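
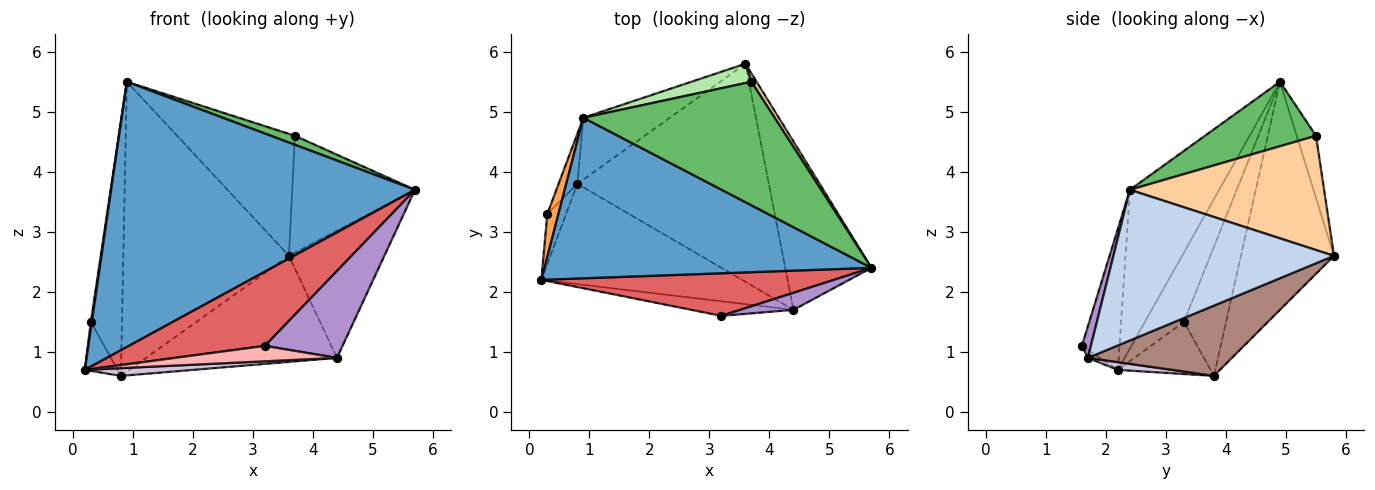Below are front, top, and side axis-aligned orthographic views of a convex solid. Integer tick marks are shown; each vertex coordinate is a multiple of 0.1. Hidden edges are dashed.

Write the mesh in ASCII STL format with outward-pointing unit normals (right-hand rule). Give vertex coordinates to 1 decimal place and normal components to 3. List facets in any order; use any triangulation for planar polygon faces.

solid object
 facet normal -0.244 -0.830 0.502
  outer loop
   vertex 0.9 4.9 5.5
   vertex 0.2 2.2 0.7
   vertex 5.7 2.4 3.7
  endloop
 endfacet
 facet normal 0.813 0.351 -0.465
  outer loop
   vertex 4.4 1.7 0.9
   vertex 3.6 5.8 2.6
   vertex 5.7 2.4 3.7
  endloop
 endfacet
 facet normal -0.987 -0.025 0.158
  outer loop
   vertex 0.3 3.3 1.5
   vertex 0.2 2.2 0.7
   vertex 0.9 4.9 5.5
  endloop
 endfacet
 facet normal 0.845 0.534 0.038
  outer loop
   vertex 3.7 5.5 4.6
   vertex 5.7 2.4 3.7
   vertex 3.6 5.8 2.6
  endloop
 endfacet
 facet normal 0.319 -0.069 0.945
  outer loop
   vertex 3.7 5.5 4.6
   vertex 0.9 4.9 5.5
   vertex 5.7 2.4 3.7
  endloop
 endfacet
 facet normal -0.159 0.975 0.154
  outer loop
   vertex 3.7 5.5 4.6
   vertex 3.6 5.8 2.6
   vertex 0.9 4.9 5.5
  endloop
 endfacet
 facet normal -0.233 -0.844 0.484
  outer loop
   vertex 3.2 1.6 1.1
   vertex 5.7 2.4 3.7
   vertex 0.2 2.2 0.7
  endloop
 endfacet
 facet normal -0.054 -0.726 -0.686
  outer loop
   vertex 3.2 1.6 1.1
   vertex 0.2 2.2 0.7
   vertex 4.4 1.7 0.9
  endloop
 endfacet
 facet normal 0.113 -0.975 0.191
  outer loop
   vertex 3.2 1.6 1.1
   vertex 4.4 1.7 0.9
   vertex 5.7 2.4 3.7
  endloop
 endfacet
 facet normal 0.038 -0.077 -0.996
  outer loop
   vertex 0.8 3.8 0.6
   vertex 4.4 1.7 0.9
   vertex 0.2 2.2 0.7
  endloop
 endfacet
 facet normal 0.313 0.415 -0.854
  outer loop
   vertex 0.8 3.8 0.6
   vertex 3.6 5.8 2.6
   vertex 4.4 1.7 0.9
  endloop
 endfacet
 facet normal -0.893 0.315 -0.321
  outer loop
   vertex 0.8 3.8 0.6
   vertex 0.2 2.2 0.7
   vertex 0.3 3.3 1.5
  endloop
 endfacet
 facet normal -0.482 0.857 -0.183
  outer loop
   vertex 0.8 3.8 0.6
   vertex 0.9 4.9 5.5
   vertex 3.6 5.8 2.6
  endloop
 endfacet
 facet normal -0.799 0.590 -0.116
  outer loop
   vertex 0.8 3.8 0.6
   vertex 0.3 3.3 1.5
   vertex 0.9 4.9 5.5
  endloop
 endfacet
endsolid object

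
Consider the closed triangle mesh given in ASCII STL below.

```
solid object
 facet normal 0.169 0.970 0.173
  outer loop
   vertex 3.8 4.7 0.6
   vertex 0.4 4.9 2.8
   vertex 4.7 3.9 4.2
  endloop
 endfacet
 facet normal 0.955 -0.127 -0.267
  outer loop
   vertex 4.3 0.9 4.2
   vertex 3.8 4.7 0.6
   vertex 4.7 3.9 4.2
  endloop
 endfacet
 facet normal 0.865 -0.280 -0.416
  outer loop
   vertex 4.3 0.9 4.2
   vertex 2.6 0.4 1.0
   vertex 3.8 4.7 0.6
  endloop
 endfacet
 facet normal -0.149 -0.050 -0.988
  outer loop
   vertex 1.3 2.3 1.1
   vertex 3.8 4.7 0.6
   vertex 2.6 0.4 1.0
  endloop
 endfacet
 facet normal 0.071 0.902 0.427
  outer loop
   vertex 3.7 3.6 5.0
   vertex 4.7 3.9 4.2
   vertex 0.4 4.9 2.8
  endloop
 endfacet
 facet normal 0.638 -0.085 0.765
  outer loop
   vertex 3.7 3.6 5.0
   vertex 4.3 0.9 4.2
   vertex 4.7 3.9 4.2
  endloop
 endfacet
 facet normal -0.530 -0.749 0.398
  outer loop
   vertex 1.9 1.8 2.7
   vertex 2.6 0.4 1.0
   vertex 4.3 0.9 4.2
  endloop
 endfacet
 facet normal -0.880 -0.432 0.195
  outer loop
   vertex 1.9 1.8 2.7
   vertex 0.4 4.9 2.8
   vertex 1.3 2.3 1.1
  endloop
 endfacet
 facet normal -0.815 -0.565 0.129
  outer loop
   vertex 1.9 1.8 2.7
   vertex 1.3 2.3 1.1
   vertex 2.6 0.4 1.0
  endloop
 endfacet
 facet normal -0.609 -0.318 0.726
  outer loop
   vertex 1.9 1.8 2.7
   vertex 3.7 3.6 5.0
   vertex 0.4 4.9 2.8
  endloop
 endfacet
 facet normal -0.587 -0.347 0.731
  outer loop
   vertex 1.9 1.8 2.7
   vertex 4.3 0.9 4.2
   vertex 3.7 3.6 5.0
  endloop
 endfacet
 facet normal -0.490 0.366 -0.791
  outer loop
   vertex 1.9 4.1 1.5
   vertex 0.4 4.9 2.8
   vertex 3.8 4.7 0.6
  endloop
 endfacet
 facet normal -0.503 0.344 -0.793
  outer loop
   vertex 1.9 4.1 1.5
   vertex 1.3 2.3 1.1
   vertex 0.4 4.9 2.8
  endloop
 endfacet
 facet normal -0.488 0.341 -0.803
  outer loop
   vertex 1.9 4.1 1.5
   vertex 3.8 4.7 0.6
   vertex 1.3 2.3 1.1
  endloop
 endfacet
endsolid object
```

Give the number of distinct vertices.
9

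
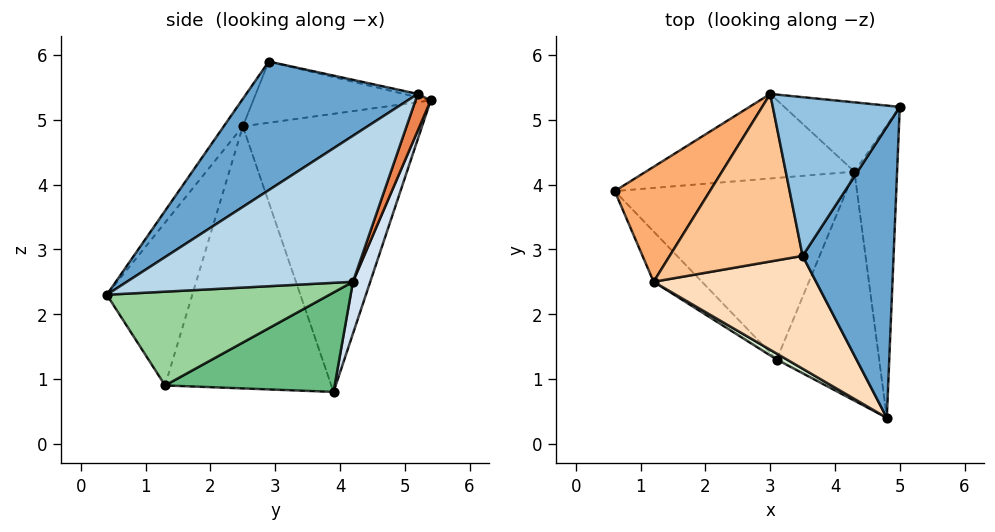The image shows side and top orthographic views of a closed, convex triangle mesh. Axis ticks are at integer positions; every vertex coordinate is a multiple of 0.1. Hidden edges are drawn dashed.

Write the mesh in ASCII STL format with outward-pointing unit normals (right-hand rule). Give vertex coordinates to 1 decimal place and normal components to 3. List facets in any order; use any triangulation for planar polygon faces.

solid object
 facet normal 0.756 -0.377 0.535
  outer loop
   vertex 3.5 2.9 5.9
   vertex 4.8 0.4 2.3
   vertex 5.0 5.2 5.4
  endloop
 endfacet
 facet normal -0.026 0.228 0.973
  outer loop
   vertex 3.0 5.4 5.3
   vertex 3.5 2.9 5.9
   vertex 5.0 5.2 5.4
  endloop
 endfacet
 facet normal 0.950 0.140 -0.278
  outer loop
   vertex 4.3 4.2 2.5
   vertex 5.0 5.2 5.4
   vertex 4.8 0.4 2.3
  endloop
 endfacet
 facet normal 0.089 0.930 -0.357
  outer loop
   vertex 4.3 4.2 2.5
   vertex 0.6 3.9 0.8
   vertex 3.0 5.4 5.3
  endloop
 endfacet
 facet normal 0.110 0.931 -0.348
  outer loop
   vertex 4.3 4.2 2.5
   vertex 3.0 5.4 5.3
   vertex 5.0 5.2 5.4
  endloop
 endfacet
 facet normal -0.832 0.477 0.285
  outer loop
   vertex 1.2 2.5 4.9
   vertex 3.0 5.4 5.3
   vertex 0.6 3.9 0.8
  endloop
 endfacet
 facet normal -0.415 0.133 0.900
  outer loop
   vertex 1.2 2.5 4.9
   vertex 3.5 2.9 5.9
   vertex 3.0 5.4 5.3
  endloop
 endfacet
 facet normal -0.092 -0.833 0.545
  outer loop
   vertex 1.2 2.5 4.9
   vertex 4.8 0.4 2.3
   vertex 3.5 2.9 5.9
  endloop
 endfacet
 facet normal 0.373 0.325 -0.869
  outer loop
   vertex 3.1 1.3 0.9
   vertex 0.6 3.9 0.8
   vertex 4.3 4.2 2.5
  endloop
 endfacet
 facet normal 0.670 0.127 -0.732
  outer loop
   vertex 3.1 1.3 0.9
   vertex 4.3 4.2 2.5
   vertex 4.8 0.4 2.3
  endloop
 endfacet
 facet normal -0.712 -0.690 -0.131
  outer loop
   vertex 3.1 1.3 0.9
   vertex 1.2 2.5 4.9
   vertex 0.6 3.9 0.8
  endloop
 endfacet
 facet normal -0.487 -0.873 0.030
  outer loop
   vertex 3.1 1.3 0.9
   vertex 4.8 0.4 2.3
   vertex 1.2 2.5 4.9
  endloop
 endfacet
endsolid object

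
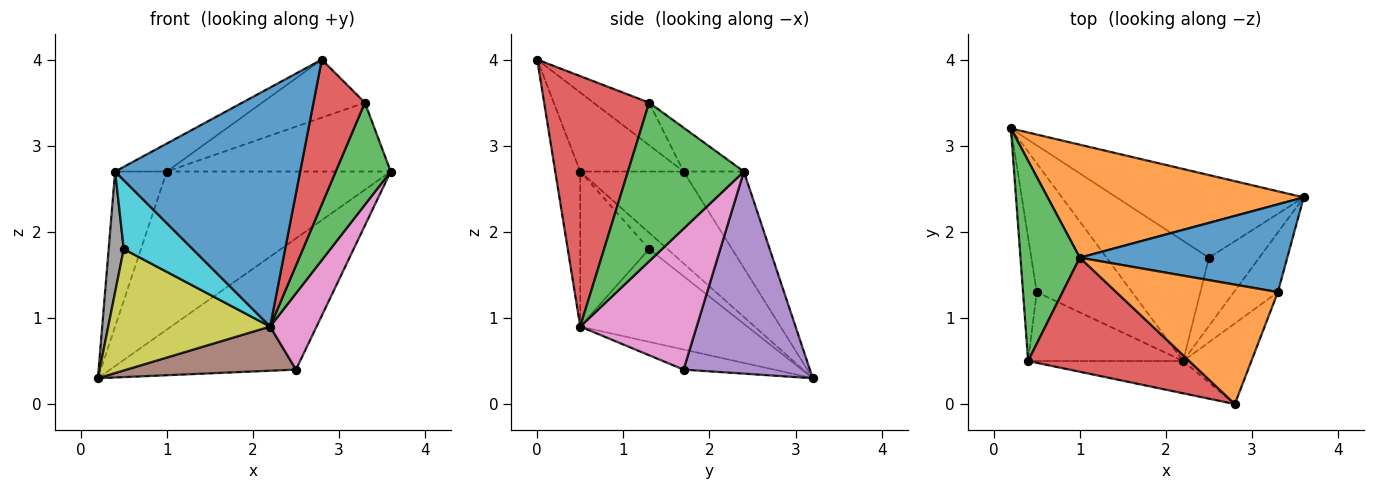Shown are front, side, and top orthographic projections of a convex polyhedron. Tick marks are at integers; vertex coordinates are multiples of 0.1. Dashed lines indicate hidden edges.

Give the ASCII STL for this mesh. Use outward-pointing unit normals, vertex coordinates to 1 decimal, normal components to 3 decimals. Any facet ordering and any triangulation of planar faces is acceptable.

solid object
 facet normal -0.133 -0.982 -0.133
  outer loop
   vertex 2.2 0.5 0.9
   vertex 2.8 0.0 4.0
   vertex 0.4 0.5 2.7
  endloop
 endfacet
 facet normal -0.214 0.795 0.568
  outer loop
   vertex 1.0 1.7 2.7
   vertex 3.6 2.4 2.7
   vertex 0.2 3.2 0.3
  endloop
 endfacet
 facet normal -0.774 0.387 0.500
  outer loop
   vertex 1.0 1.7 2.7
   vertex 0.2 3.2 0.3
   vertex 0.4 0.5 2.7
  endloop
 endfacet
 facet normal -0.430 0.215 0.877
  outer loop
   vertex 1.0 1.7 2.7
   vertex 0.4 0.5 2.7
   vertex 2.8 0.0 4.0
  endloop
 endfacet
 facet normal 0.499 0.734 -0.462
  outer loop
   vertex 2.5 1.7 0.4
   vertex 0.2 3.2 0.3
   vertex 3.6 2.4 2.7
  endloop
 endfacet
 facet normal -0.181 -0.339 -0.923
  outer loop
   vertex 2.5 1.7 0.4
   vertex 2.2 0.5 0.9
   vertex 0.2 3.2 0.3
  endloop
 endfacet
 facet normal 0.882 -0.352 -0.315
  outer loop
   vertex 2.5 1.7 0.4
   vertex 3.6 2.4 2.7
   vertex 2.2 0.5 0.9
  endloop
 endfacet
 facet normal -0.647 -0.533 -0.545
  outer loop
   vertex 0.5 1.3 1.8
   vertex 0.4 0.5 2.7
   vertex 0.2 3.2 0.3
  endloop
 endfacet
 facet normal -0.578 -0.560 -0.594
  outer loop
   vertex 0.5 1.3 1.8
   vertex 0.2 3.2 0.3
   vertex 2.2 0.5 0.9
  endloop
 endfacet
 facet normal -0.577 -0.577 -0.577
  outer loop
   vertex 0.5 1.3 1.8
   vertex 2.2 0.5 0.9
   vertex 0.4 0.5 2.7
  endloop
 endfacet
 facet normal -0.164 0.609 0.776
  outer loop
   vertex 3.3 1.3 3.5
   vertex 3.6 2.4 2.7
   vertex 1.0 1.7 2.7
  endloop
 endfacet
 facet normal -0.230 0.425 0.875
  outer loop
   vertex 3.3 1.3 3.5
   vertex 1.0 1.7 2.7
   vertex 2.8 0.0 4.0
  endloop
 endfacet
 facet normal 0.876 -0.416 -0.243
  outer loop
   vertex 3.3 1.3 3.5
   vertex 2.2 0.5 0.9
   vertex 3.6 2.4 2.7
  endloop
 endfacet
 facet normal 0.872 -0.427 -0.238
  outer loop
   vertex 3.3 1.3 3.5
   vertex 2.8 0.0 4.0
   vertex 2.2 0.5 0.9
  endloop
 endfacet
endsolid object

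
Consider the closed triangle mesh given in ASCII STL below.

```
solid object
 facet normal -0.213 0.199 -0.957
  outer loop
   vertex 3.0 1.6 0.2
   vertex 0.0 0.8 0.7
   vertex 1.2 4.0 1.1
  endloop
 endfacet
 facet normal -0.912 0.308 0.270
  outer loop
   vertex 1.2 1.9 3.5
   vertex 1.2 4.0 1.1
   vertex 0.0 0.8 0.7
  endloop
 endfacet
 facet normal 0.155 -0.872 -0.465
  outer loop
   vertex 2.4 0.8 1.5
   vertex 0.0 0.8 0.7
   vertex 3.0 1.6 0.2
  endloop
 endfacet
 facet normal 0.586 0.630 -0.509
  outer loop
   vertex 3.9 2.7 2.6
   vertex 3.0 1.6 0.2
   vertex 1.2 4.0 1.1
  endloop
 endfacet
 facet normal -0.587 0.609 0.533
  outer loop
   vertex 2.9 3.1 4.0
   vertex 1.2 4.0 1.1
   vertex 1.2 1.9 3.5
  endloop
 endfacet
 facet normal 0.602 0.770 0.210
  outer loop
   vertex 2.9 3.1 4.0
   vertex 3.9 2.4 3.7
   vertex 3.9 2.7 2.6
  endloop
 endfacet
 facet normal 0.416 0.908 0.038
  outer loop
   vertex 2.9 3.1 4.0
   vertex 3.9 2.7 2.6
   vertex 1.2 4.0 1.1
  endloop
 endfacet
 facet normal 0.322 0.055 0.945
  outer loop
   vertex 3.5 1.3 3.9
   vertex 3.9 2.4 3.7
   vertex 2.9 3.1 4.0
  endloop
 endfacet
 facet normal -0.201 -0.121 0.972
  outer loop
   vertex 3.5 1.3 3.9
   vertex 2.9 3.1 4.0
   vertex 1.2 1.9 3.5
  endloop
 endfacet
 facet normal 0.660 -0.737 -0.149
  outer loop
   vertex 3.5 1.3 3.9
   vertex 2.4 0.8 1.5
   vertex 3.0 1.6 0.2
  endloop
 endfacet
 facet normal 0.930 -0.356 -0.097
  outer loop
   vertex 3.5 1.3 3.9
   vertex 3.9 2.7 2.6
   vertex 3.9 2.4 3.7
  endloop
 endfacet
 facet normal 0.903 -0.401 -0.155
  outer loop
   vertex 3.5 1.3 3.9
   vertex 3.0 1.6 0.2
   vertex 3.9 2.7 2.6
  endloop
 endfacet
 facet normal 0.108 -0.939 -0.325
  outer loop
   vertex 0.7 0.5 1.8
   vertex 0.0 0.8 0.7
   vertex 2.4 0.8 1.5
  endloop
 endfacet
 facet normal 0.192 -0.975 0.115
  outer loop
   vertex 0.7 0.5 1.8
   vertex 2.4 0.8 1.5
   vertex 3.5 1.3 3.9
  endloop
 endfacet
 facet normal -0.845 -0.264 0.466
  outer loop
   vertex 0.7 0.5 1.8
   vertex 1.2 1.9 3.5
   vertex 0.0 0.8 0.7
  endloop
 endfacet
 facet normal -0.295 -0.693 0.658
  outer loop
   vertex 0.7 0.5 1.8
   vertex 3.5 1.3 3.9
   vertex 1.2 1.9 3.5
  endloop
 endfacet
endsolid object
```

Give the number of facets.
16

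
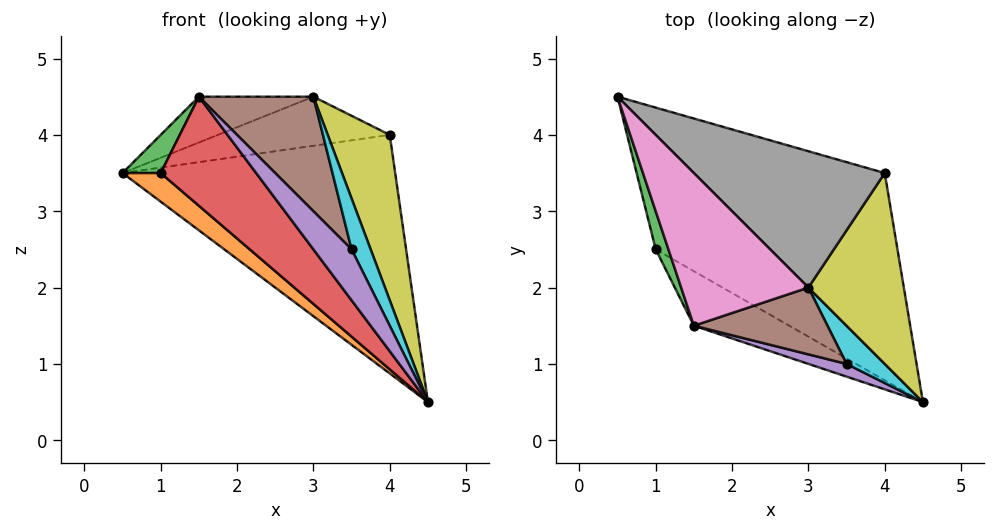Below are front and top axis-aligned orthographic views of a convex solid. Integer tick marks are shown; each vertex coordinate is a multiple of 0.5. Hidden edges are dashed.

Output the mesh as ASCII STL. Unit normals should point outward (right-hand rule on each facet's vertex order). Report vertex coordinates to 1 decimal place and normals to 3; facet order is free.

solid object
 facet normal 0.298 0.745 -0.596
  outer loop
   vertex 4.0 3.5 4.0
   vertex 4.5 0.5 0.5
   vertex 0.5 4.5 3.5
  endloop
 endfacet
 facet normal -0.696 -0.174 -0.696
  outer loop
   vertex 1.0 2.5 3.5
   vertex 0.5 4.5 3.5
   vertex 4.5 0.5 0.5
  endloop
 endfacet
 facet normal -0.943 -0.236 0.236
  outer loop
   vertex 1.0 2.5 3.5
   vertex 1.5 1.5 4.5
   vertex 0.5 4.5 3.5
  endloop
 endfacet
 facet normal -0.667 -0.667 -0.333
  outer loop
   vertex 1.0 2.5 3.5
   vertex 4.5 0.5 0.5
   vertex 1.5 1.5 4.5
  endloop
 endfacet
 facet normal 0.000 -0.970 0.243
  outer loop
   vertex 3.5 1.0 2.5
   vertex 1.5 1.5 4.5
   vertex 4.5 0.5 0.5
  endloop
 endfacet
 facet normal 0.277 -0.830 0.484
  outer loop
   vertex 3.0 2.0 4.5
   vertex 1.5 1.5 4.5
   vertex 3.5 1.0 2.5
  endloop
 endfacet
 facet normal -0.095 0.286 0.953
  outer loop
   vertex 3.0 2.0 4.5
   vertex 0.5 4.5 3.5
   vertex 1.5 1.5 4.5
  endloop
 endfacet
 facet normal -0.038 0.338 0.940
  outer loop
   vertex 3.0 2.0 4.5
   vertex 4.0 3.5 4.0
   vertex 0.5 4.5 3.5
  endloop
 endfacet
 facet normal 0.806 -0.388 0.448
  outer loop
   vertex 3.0 2.0 4.5
   vertex 4.5 0.5 0.5
   vertex 4.0 3.5 4.0
  endloop
 endfacet
 facet normal 0.625 -0.625 0.469
  outer loop
   vertex 3.0 2.0 4.5
   vertex 3.5 1.0 2.5
   vertex 4.5 0.5 0.5
  endloop
 endfacet
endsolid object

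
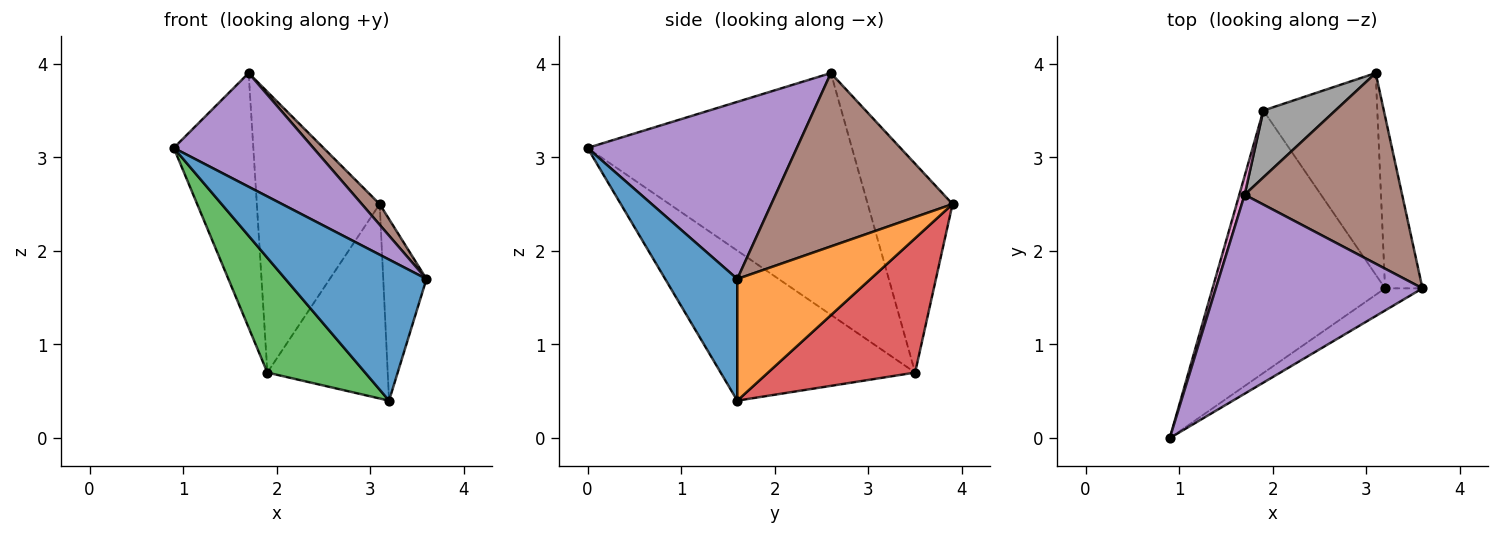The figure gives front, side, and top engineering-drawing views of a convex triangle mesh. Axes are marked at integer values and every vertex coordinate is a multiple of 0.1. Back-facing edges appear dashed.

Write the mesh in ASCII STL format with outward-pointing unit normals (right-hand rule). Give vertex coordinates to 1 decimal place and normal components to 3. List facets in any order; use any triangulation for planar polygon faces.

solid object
 facet normal 0.451 -0.882 -0.139
  outer loop
   vertex 3.2 1.6 0.4
   vertex 3.6 1.6 1.7
   vertex 0.9 0.0 3.1
  endloop
 endfacet
 facet normal 0.913 0.296 -0.281
  outer loop
   vertex 3.2 1.6 0.4
   vertex 3.1 3.9 2.5
   vertex 3.6 1.6 1.7
  endloop
 endfacet
 facet normal -0.623 -0.313 -0.717
  outer loop
   vertex 1.9 3.5 0.7
   vertex 3.2 1.6 0.4
   vertex 0.9 0.0 3.1
  endloop
 endfacet
 facet normal 0.647 0.529 -0.549
  outer loop
   vertex 1.9 3.5 0.7
   vertex 3.1 3.9 2.5
   vertex 3.2 1.6 0.4
  endloop
 endfacet
 facet normal 0.597 -0.398 0.697
  outer loop
   vertex 1.7 2.6 3.9
   vertex 0.9 0.0 3.1
   vertex 3.6 1.6 1.7
  endloop
 endfacet
 facet normal 0.738 -0.073 0.671
  outer loop
   vertex 1.7 2.6 3.9
   vertex 3.6 1.6 1.7
   vertex 3.1 3.9 2.5
  endloop
 endfacet
 facet normal -0.957 0.288 0.021
  outer loop
   vertex 1.7 2.6 3.9
   vertex 1.9 3.5 0.7
   vertex 0.9 0.0 3.1
  endloop
 endfacet
 facet normal -0.558 0.808 0.192
  outer loop
   vertex 1.7 2.6 3.9
   vertex 3.1 3.9 2.5
   vertex 1.9 3.5 0.7
  endloop
 endfacet
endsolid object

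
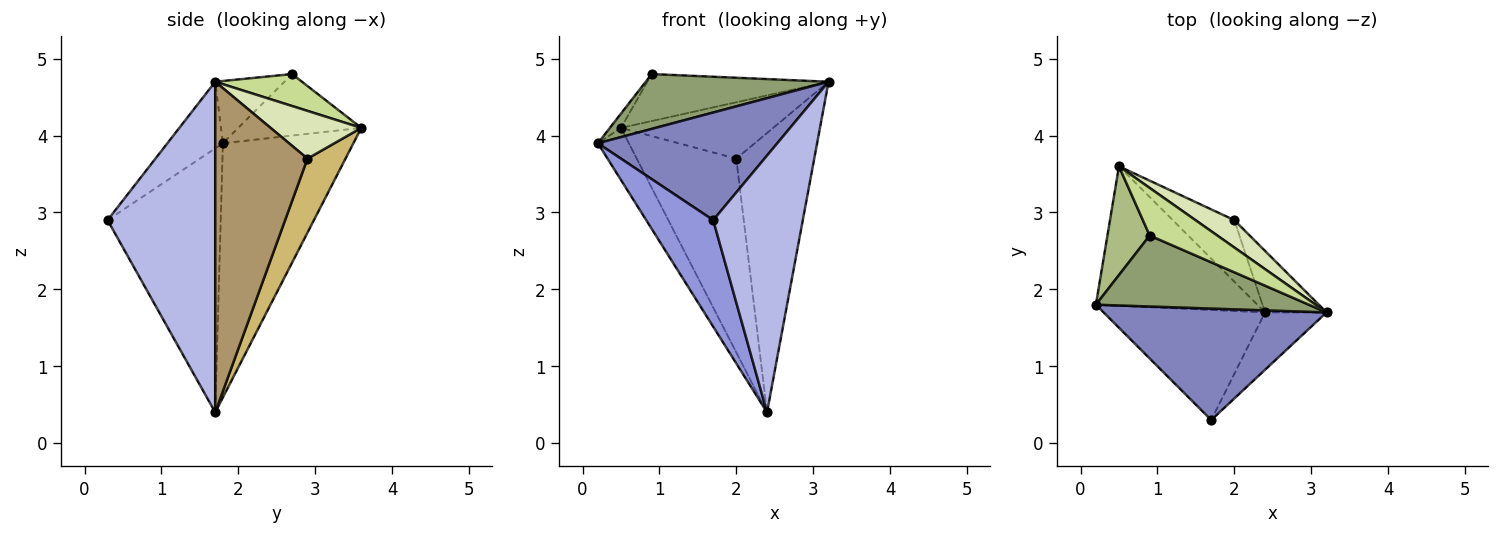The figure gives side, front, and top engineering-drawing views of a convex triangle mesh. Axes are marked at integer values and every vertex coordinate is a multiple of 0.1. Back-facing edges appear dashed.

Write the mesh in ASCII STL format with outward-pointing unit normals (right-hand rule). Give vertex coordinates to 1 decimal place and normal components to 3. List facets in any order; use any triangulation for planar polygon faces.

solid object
 facet normal -0.828 0.196 -0.526
  outer loop
   vertex 2.4 1.7 0.4
   vertex 0.2 1.8 3.9
   vertex 0.5 3.6 4.1
  endloop
 endfacet
 facet normal -0.210 -0.679 0.703
  outer loop
   vertex 1.7 0.3 2.9
   vertex 3.2 1.7 4.7
   vertex 0.2 1.8 3.9
  endloop
 endfacet
 facet normal -0.761 -0.451 -0.466
  outer loop
   vertex 1.7 0.3 2.9
   vertex 0.2 1.8 3.9
   vertex 2.4 1.7 0.4
  endloop
 endfacet
 facet normal 0.761 -0.633 -0.142
  outer loop
   vertex 1.7 0.3 2.9
   vertex 2.4 1.7 0.4
   vertex 3.2 1.7 4.7
  endloop
 endfacet
 facet normal -0.225 -0.596 0.771
  outer loop
   vertex 0.9 2.7 4.8
   vertex 0.2 1.8 3.9
   vertex 3.2 1.7 4.7
  endloop
 endfacet
 facet normal -0.822 0.074 0.565
  outer loop
   vertex 0.9 2.7 4.8
   vertex 0.5 3.6 4.1
   vertex 0.2 1.8 3.9
  endloop
 endfacet
 facet normal 0.319 0.666 0.674
  outer loop
   vertex 0.9 2.7 4.8
   vertex 3.2 1.7 4.7
   vertex 0.5 3.6 4.1
  endloop
 endfacet
 facet normal 0.473 0.793 0.384
  outer loop
   vertex 2.0 2.9 3.7
   vertex 0.5 3.6 4.1
   vertex 3.2 1.7 4.7
  endloop
 endfacet
 facet normal 0.756 0.639 -0.141
  outer loop
   vertex 2.0 2.9 3.7
   vertex 3.2 1.7 4.7
   vertex 2.4 1.7 0.4
  endloop
 endfacet
 facet normal 0.342 0.896 -0.284
  outer loop
   vertex 2.0 2.9 3.7
   vertex 2.4 1.7 0.4
   vertex 0.5 3.6 4.1
  endloop
 endfacet
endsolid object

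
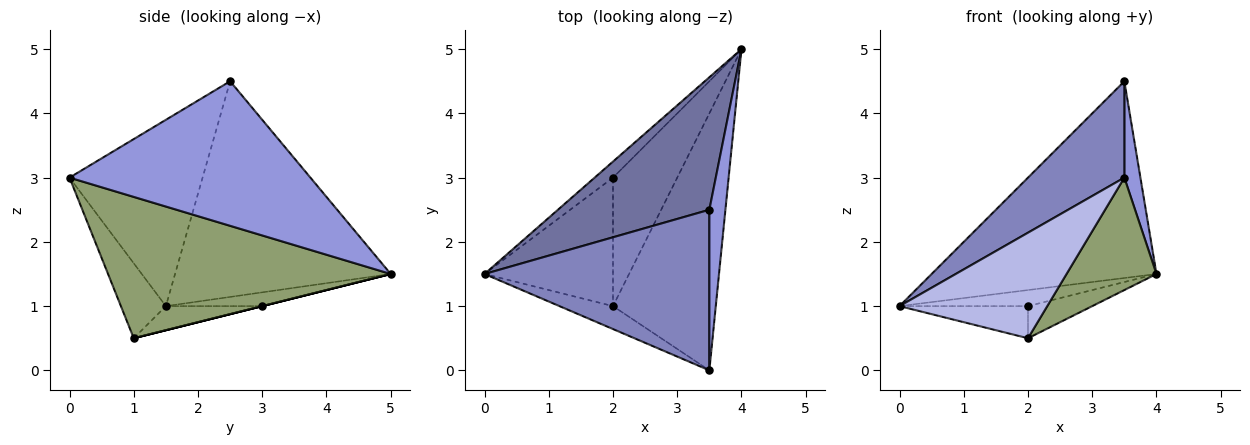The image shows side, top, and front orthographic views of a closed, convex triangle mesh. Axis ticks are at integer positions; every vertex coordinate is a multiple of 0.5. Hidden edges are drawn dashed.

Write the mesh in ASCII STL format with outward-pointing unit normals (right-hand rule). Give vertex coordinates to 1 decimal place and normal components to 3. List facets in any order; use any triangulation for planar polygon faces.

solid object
 facet normal -0.623 0.649 0.437
  outer loop
   vertex 3.5 2.5 4.5
   vertex 4.0 5.0 1.5
   vertex 0.0 1.5 1.0
  endloop
 endfacet
 facet normal -0.579 -0.419 0.699
  outer loop
   vertex 3.5 2.5 4.5
   vertex 0.0 1.5 1.0
   vertex 3.5 0.0 3.0
  endloop
 endfacet
 facet normal 0.992 -0.066 0.110
  outer loop
   vertex 3.5 2.5 4.5
   vertex 3.5 0.0 3.0
   vertex 4.0 5.0 1.5
  endloop
 endfacet
 facet normal -0.285 -0.937 -0.204
  outer loop
   vertex 2.0 1.0 0.5
   vertex 3.5 0.0 3.0
   vertex 0.0 1.5 1.0
  endloop
 endfacet
 facet normal 0.783 -0.249 -0.570
  outer loop
   vertex 2.0 1.0 0.5
   vertex 4.0 5.0 1.5
   vertex 3.5 0.0 3.0
  endloop
 endfacet
 facet normal -0.469 0.625 -0.625
  outer loop
   vertex 2.0 3.0 1.0
   vertex 0.0 1.5 1.0
   vertex 4.0 5.0 1.5
  endloop
 endfacet
 facet normal -0.179 0.239 -0.954
  outer loop
   vertex 2.0 3.0 1.0
   vertex 2.0 1.0 0.5
   vertex 0.0 1.5 1.0
  endloop
 endfacet
 facet normal 0.000 0.243 -0.970
  outer loop
   vertex 2.0 3.0 1.0
   vertex 4.0 5.0 1.5
   vertex 2.0 1.0 0.5
  endloop
 endfacet
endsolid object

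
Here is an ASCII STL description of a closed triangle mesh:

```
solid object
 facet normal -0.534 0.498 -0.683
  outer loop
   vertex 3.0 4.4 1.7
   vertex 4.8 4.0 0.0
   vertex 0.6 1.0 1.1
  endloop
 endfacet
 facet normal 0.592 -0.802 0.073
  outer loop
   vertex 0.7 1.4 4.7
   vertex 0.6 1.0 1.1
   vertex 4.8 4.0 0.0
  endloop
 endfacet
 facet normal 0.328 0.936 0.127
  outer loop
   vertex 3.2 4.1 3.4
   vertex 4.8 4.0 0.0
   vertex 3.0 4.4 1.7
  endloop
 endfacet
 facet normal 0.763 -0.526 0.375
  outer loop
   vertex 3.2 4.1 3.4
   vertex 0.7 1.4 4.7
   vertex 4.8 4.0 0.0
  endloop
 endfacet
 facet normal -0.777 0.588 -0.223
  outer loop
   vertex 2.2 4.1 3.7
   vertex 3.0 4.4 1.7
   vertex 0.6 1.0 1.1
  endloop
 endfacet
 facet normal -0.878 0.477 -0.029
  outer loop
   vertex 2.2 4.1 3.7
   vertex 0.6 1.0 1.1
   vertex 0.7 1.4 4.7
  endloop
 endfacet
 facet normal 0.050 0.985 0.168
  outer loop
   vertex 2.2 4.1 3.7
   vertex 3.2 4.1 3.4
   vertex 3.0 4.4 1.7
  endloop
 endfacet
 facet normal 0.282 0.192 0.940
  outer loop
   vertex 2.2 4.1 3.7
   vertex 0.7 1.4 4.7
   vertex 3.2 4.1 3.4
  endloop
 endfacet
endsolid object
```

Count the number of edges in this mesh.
12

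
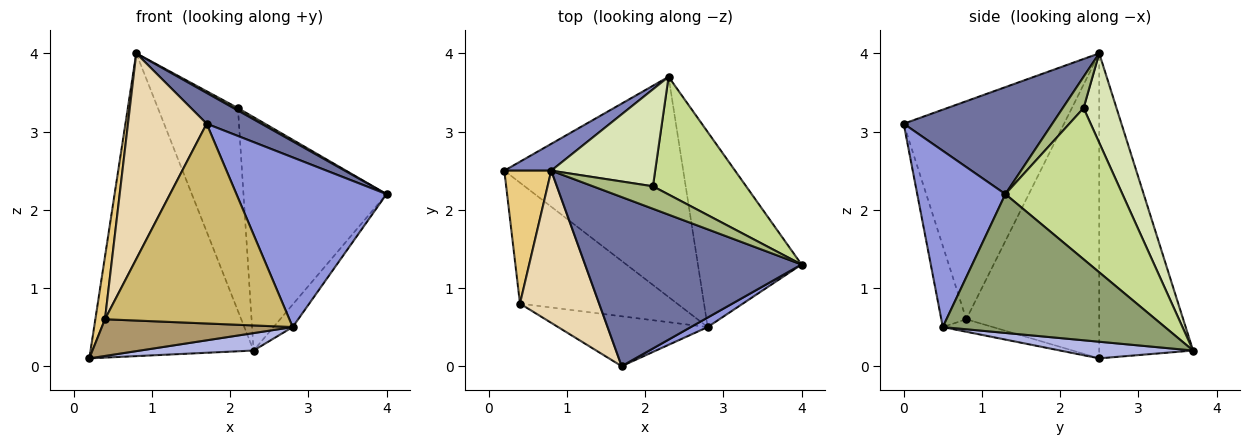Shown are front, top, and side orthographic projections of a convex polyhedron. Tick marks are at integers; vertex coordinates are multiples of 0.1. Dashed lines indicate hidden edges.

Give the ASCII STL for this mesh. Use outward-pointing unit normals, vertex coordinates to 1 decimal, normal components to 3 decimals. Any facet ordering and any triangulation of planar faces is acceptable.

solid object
 facet normal 0.437 -0.161 0.885
  outer loop
   vertex 0.8 2.5 4.0
   vertex 1.7 0.0 3.1
   vertex 4.0 1.3 2.2
  endloop
 endfacet
 facet normal -0.497 0.864 0.077
  outer loop
   vertex 2.3 3.7 0.2
   vertex 0.2 2.5 0.1
   vertex 0.8 2.5 4.0
  endloop
 endfacet
 facet normal 0.506 -0.861 0.048
  outer loop
   vertex 2.8 0.5 0.5
   vertex 4.0 1.3 2.2
   vertex 1.7 0.0 3.1
  endloop
 endfacet
 facet normal 0.092 -0.079 -0.993
  outer loop
   vertex 2.8 0.5 0.5
   vertex 0.2 2.5 0.1
   vertex 2.3 3.7 0.2
  endloop
 endfacet
 facet normal 0.799 0.069 -0.597
  outer loop
   vertex 2.8 0.5 0.5
   vertex 2.3 3.7 0.2
   vertex 4.0 1.3 2.2
  endloop
 endfacet
 facet normal 0.460 -0.096 0.882
  outer loop
   vertex 2.1 2.3 3.3
   vertex 0.8 2.5 4.0
   vertex 4.0 1.3 2.2
  endloop
 endfacet
 facet normal 0.590 0.721 0.364
  outer loop
   vertex 2.1 2.3 3.3
   vertex 4.0 1.3 2.2
   vertex 2.3 3.7 0.2
  endloop
 endfacet
 facet normal 0.348 0.846 0.404
  outer loop
   vertex 2.1 2.3 3.3
   vertex 2.3 3.7 0.2
   vertex 0.8 2.5 4.0
  endloop
 endfacet
 facet normal -0.076 -0.290 -0.954
  outer loop
   vertex 0.4 0.8 0.6
   vertex 0.2 2.5 0.1
   vertex 2.8 0.5 0.5
  endloop
 endfacet
 facet normal -0.130 -0.962 -0.240
  outer loop
   vertex 0.4 0.8 0.6
   vertex 2.8 0.5 0.5
   vertex 1.7 0.0 3.1
  endloop
 endfacet
 facet normal -0.986 -0.071 0.152
  outer loop
   vertex 0.4 0.8 0.6
   vertex 0.8 2.5 4.0
   vertex 0.2 2.5 0.1
  endloop
 endfacet
 facet normal -0.854 -0.419 0.310
  outer loop
   vertex 0.4 0.8 0.6
   vertex 1.7 0.0 3.1
   vertex 0.8 2.5 4.0
  endloop
 endfacet
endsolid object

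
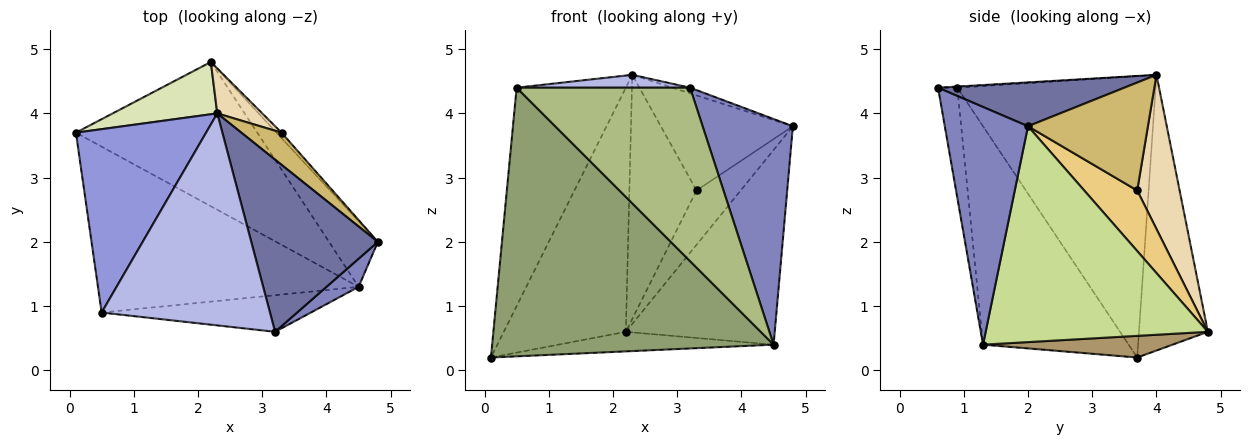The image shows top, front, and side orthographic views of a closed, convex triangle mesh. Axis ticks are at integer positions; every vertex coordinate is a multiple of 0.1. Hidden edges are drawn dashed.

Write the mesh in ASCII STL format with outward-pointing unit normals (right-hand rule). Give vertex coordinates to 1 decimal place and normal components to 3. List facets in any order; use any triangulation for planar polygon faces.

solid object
 facet normal 0.327 0.031 0.944
  outer loop
   vertex 2.3 4.0 4.6
   vertex 3.2 0.6 4.4
   vertex 4.8 2.0 3.8
  endloop
 endfacet
 facet normal 0.675 -0.732 0.091
  outer loop
   vertex 4.5 1.3 0.4
   vertex 4.8 2.0 3.8
   vertex 3.2 0.6 4.4
  endloop
 endfacet
 facet normal -0.812 0.447 0.375
  outer loop
   vertex 0.5 0.9 4.4
   vertex 2.3 4.0 4.6
   vertex 0.1 3.7 0.2
  endloop
 endfacet
 facet normal -0.007 -0.060 0.998
  outer loop
   vertex 0.5 0.9 4.4
   vertex 3.2 0.6 4.4
   vertex 2.3 4.0 4.6
  endloop
 endfacet
 facet normal -0.403 -0.779 -0.481
  outer loop
   vertex 0.5 0.9 4.4
   vertex 0.1 3.7 0.2
   vertex 4.5 1.3 0.4
  endloop
 endfacet
 facet normal -0.108 -0.973 -0.205
  outer loop
   vertex 0.5 0.9 4.4
   vertex 4.5 1.3 0.4
   vertex 3.2 0.6 4.4
  endloop
 endfacet
 facet normal 0.816 0.547 -0.185
  outer loop
   vertex 2.2 4.8 0.6
   vertex 4.8 2.0 3.8
   vertex 4.5 1.3 0.4
  endloop
 endfacet
 facet normal -0.483 0.856 0.183
  outer loop
   vertex 2.2 4.8 0.6
   vertex 0.1 3.7 0.2
   vertex 2.3 4.0 4.6
  endloop
 endfacet
 facet normal 0.118 0.133 -0.984
  outer loop
   vertex 2.2 4.8 0.6
   vertex 4.5 1.3 0.4
   vertex 0.1 3.7 0.2
  endloop
 endfacet
 facet normal 0.652 0.718 0.243
  outer loop
   vertex 3.3 3.7 2.8
   vertex 2.3 4.0 4.6
   vertex 4.8 2.0 3.8
  endloop
 endfacet
 facet normal 0.767 0.639 -0.064
  outer loop
   vertex 3.3 3.7 2.8
   vertex 4.8 2.0 3.8
   vertex 2.2 4.8 0.6
  endloop
 endfacet
 facet normal 0.528 0.835 0.154
  outer loop
   vertex 3.3 3.7 2.8
   vertex 2.2 4.8 0.6
   vertex 2.3 4.0 4.6
  endloop
 endfacet
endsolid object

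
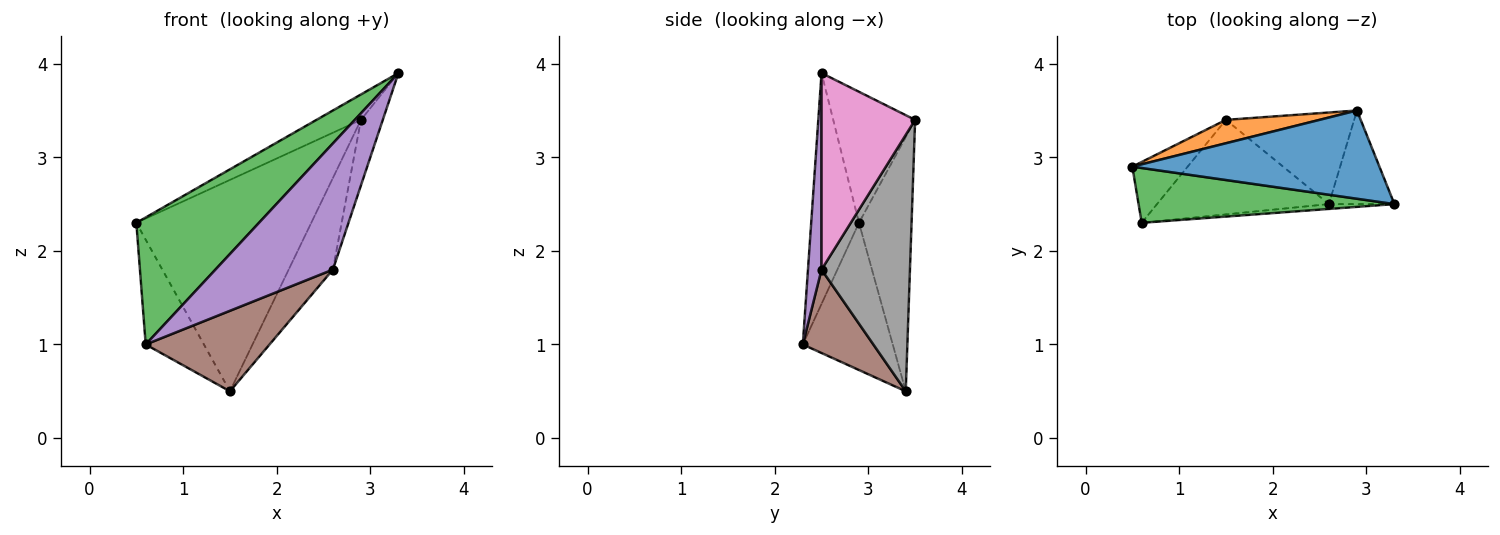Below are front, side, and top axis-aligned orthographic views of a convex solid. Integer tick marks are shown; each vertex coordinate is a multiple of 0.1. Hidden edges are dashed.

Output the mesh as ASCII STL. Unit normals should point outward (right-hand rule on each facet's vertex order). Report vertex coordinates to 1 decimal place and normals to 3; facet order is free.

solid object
 facet normal -0.454 0.246 0.856
  outer loop
   vertex 2.9 3.5 3.4
   vertex 0.5 2.9 2.3
   vertex 3.3 2.5 3.9
  endloop
 endfacet
 facet normal -0.286 0.952 0.105
  outer loop
   vertex 1.5 3.4 0.5
   vertex 0.5 2.9 2.3
   vertex 2.9 3.5 3.4
  endloop
 endfacet
 facet normal -0.337 -0.865 0.373
  outer loop
   vertex 0.6 2.3 1.0
   vertex 3.3 2.5 3.9
   vertex 0.5 2.9 2.3
  endloop
 endfacet
 facet normal -0.801 0.518 -0.301
  outer loop
   vertex 0.6 2.3 1.0
   vertex 0.5 2.9 2.3
   vertex 1.5 3.4 0.5
  endloop
 endfacet
 facet normal 0.115 -0.993 -0.038
  outer loop
   vertex 2.6 2.5 1.8
   vertex 3.3 2.5 3.9
   vertex 0.6 2.3 1.0
  endloop
 endfacet
 facet normal 0.346 -0.608 -0.714
  outer loop
   vertex 2.6 2.5 1.8
   vertex 0.6 2.3 1.0
   vertex 1.5 3.4 0.5
  endloop
 endfacet
 facet normal 0.926 0.216 -0.309
  outer loop
   vertex 2.6 2.5 1.8
   vertex 2.9 3.5 3.4
   vertex 3.3 2.5 3.9
  endloop
 endfacet
 facet normal 0.816 0.408 -0.408
  outer loop
   vertex 2.6 2.5 1.8
   vertex 1.5 3.4 0.5
   vertex 2.9 3.5 3.4
  endloop
 endfacet
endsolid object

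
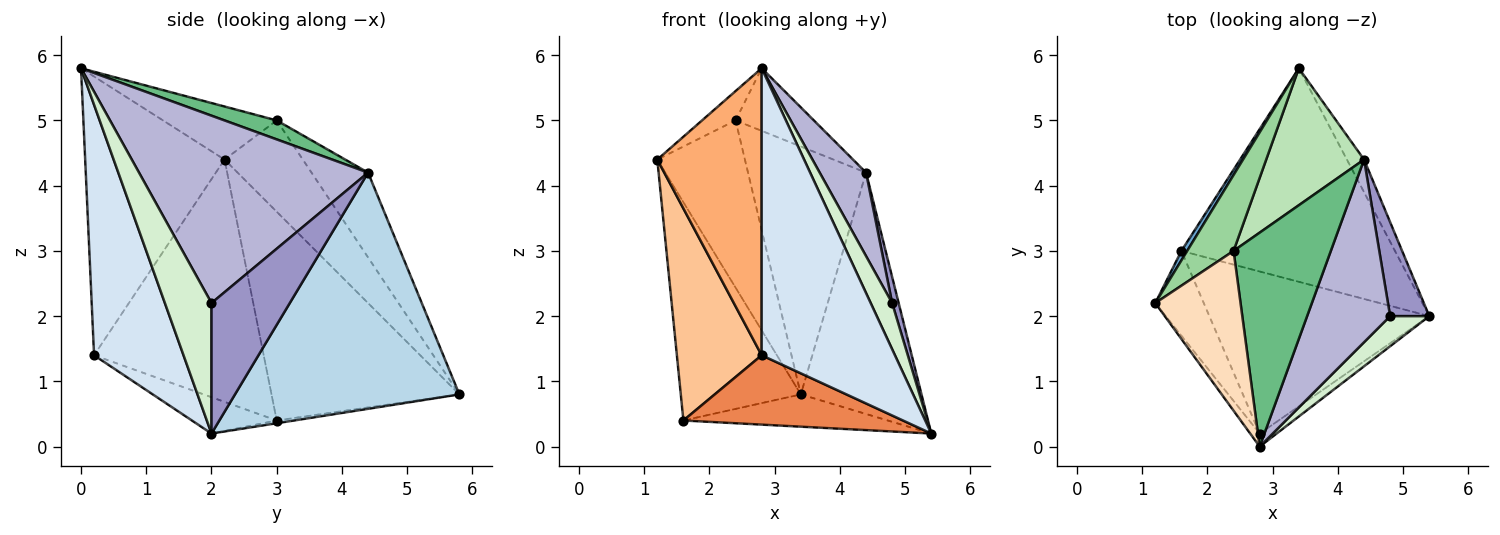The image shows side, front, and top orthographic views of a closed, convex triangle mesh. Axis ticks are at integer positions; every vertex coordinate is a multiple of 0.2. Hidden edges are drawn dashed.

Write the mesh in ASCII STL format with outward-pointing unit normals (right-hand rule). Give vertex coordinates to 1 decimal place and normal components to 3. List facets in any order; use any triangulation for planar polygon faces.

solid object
 facet normal -0.842 0.538 0.023
  outer loop
   vertex 1.6 3.0 0.4
   vertex 1.2 2.2 4.4
   vertex 3.4 5.8 0.8
  endloop
 endfacet
 facet normal -0.013 0.149 -0.989
  outer loop
   vertex 1.6 3.0 0.4
   vertex 3.4 5.8 0.8
   vertex 5.4 2.0 0.2
  endloop
 endfacet
 facet normal 0.879 0.473 -0.064
  outer loop
   vertex 4.4 4.4 4.2
   vertex 5.4 2.0 0.2
   vertex 3.4 5.8 0.8
  endloop
 endfacet
 facet normal 0.557 -0.830 -0.038
  outer loop
   vertex 2.8 0.2 1.4
   vertex 5.4 2.0 0.2
   vertex 2.8 0.0 5.8
  endloop
 endfacet
 facet normal -0.150 -0.389 -0.909
  outer loop
   vertex 2.8 0.2 1.4
   vertex 1.6 3.0 0.4
   vertex 5.4 2.0 0.2
  endloop
 endfacet
 facet normal -0.800 -0.599 -0.027
  outer loop
   vertex 2.8 0.2 1.4
   vertex 2.8 0.0 5.8
   vertex 1.2 2.2 4.4
  endloop
 endfacet
 facet normal -0.880 -0.440 -0.176
  outer loop
   vertex 2.8 0.2 1.4
   vertex 1.2 2.2 4.4
   vertex 1.6 3.0 0.4
  endloop
 endfacet
 facet normal -0.522 0.154 0.839
  outer loop
   vertex 2.4 3.0 5.0
   vertex 1.2 2.2 4.4
   vertex 2.8 0.0 5.8
  endloop
 endfacet
 facet normal 0.184 0.276 0.943
  outer loop
   vertex 2.4 3.0 5.0
   vertex 2.8 0.0 5.8
   vertex 4.4 4.4 4.2
  endloop
 endfacet
 facet normal -0.631 0.706 0.321
  outer loop
   vertex 2.4 3.0 5.0
   vertex 3.4 5.8 0.8
   vertex 1.2 2.2 4.4
  endloop
 endfacet
 facet normal -0.387 0.807 0.446
  outer loop
   vertex 2.4 3.0 5.0
   vertex 4.4 4.4 4.2
   vertex 3.4 5.8 0.8
  endloop
 endfacet
 facet normal 0.877 -0.403 0.263
  outer loop
   vertex 4.8 2.0 2.2
   vertex 2.8 0.0 5.8
   vertex 5.4 2.0 0.2
  endloop
 endfacet
 facet normal 0.955 -0.080 0.286
  outer loop
   vertex 4.8 2.0 2.2
   vertex 5.4 2.0 0.2
   vertex 4.4 4.4 4.2
  endloop
 endfacet
 facet normal 0.899 -0.182 0.398
  outer loop
   vertex 4.8 2.0 2.2
   vertex 4.4 4.4 4.2
   vertex 2.8 0.0 5.8
  endloop
 endfacet
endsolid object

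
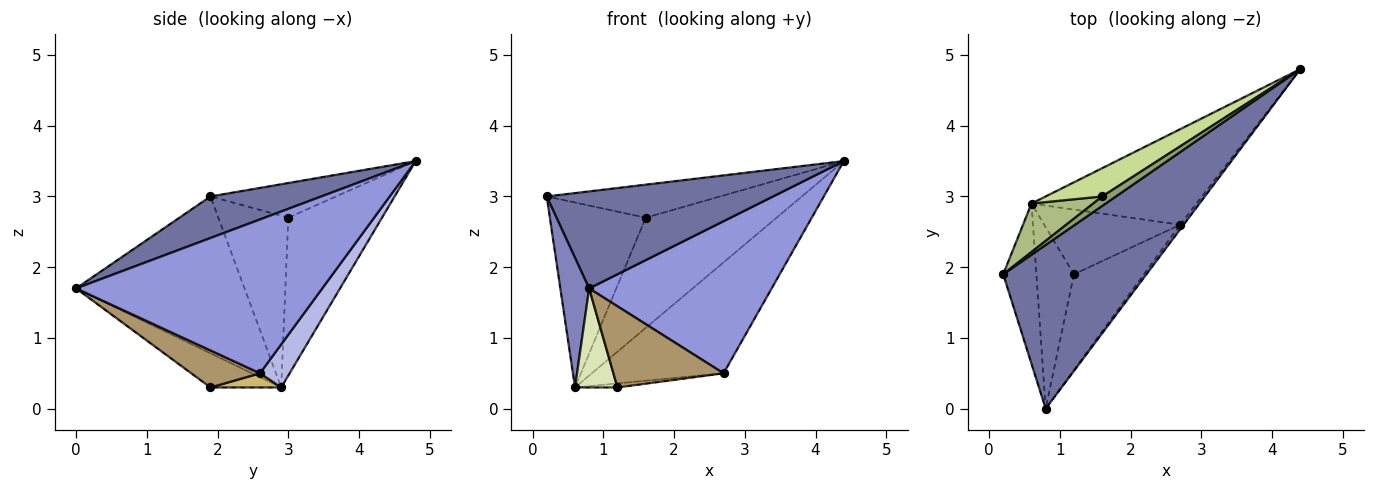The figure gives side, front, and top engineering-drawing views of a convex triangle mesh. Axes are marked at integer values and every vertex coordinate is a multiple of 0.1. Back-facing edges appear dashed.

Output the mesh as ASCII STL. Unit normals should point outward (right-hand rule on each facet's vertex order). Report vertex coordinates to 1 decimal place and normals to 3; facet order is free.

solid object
 facet normal 0.242 -0.495 0.835
  outer loop
   vertex 0.8 0.0 1.7
   vertex 4.4 4.8 3.5
   vertex 0.2 1.9 3.0
  endloop
 endfacet
 facet normal -0.965 -0.165 -0.204
  outer loop
   vertex 0.6 2.9 0.3
   vertex 0.8 0.0 1.7
   vertex 0.2 1.9 3.0
  endloop
 endfacet
 facet normal 0.803 -0.595 -0.018
  outer loop
   vertex 2.7 2.6 0.5
   vertex 4.4 4.8 3.5
   vertex 0.8 0.0 1.7
  endloop
 endfacet
 facet normal 0.168 0.747 -0.643
  outer loop
   vertex 2.7 2.6 0.5
   vertex 0.6 2.9 0.3
   vertex 4.4 4.8 3.5
  endloop
 endfacet
 facet normal -0.572 0.789 0.225
  outer loop
   vertex 1.6 3.0 2.7
   vertex 0.2 1.9 3.0
   vertex 4.4 4.8 3.5
  endloop
 endfacet
 facet normal -0.577 0.790 0.207
  outer loop
   vertex 1.6 3.0 2.7
   vertex 0.6 2.9 0.3
   vertex 0.2 1.9 3.0
  endloop
 endfacet
 facet normal -0.570 0.796 0.204
  outer loop
   vertex 1.6 3.0 2.7
   vertex 4.4 4.8 3.5
   vertex 0.6 2.9 0.3
  endloop
 endfacet
 facet normal -0.624 -0.374 -0.686
  outer loop
   vertex 1.2 1.9 0.3
   vertex 0.8 0.0 1.7
   vertex 0.6 2.9 0.3
  endloop
 endfacet
 facet normal 0.374 -0.600 -0.707
  outer loop
   vertex 1.2 1.9 0.3
   vertex 2.7 2.6 0.5
   vertex 0.8 0.0 1.7
  endloop
 endfacet
 facet normal 0.103 0.062 -0.993
  outer loop
   vertex 1.2 1.9 0.3
   vertex 0.6 2.9 0.3
   vertex 2.7 2.6 0.5
  endloop
 endfacet
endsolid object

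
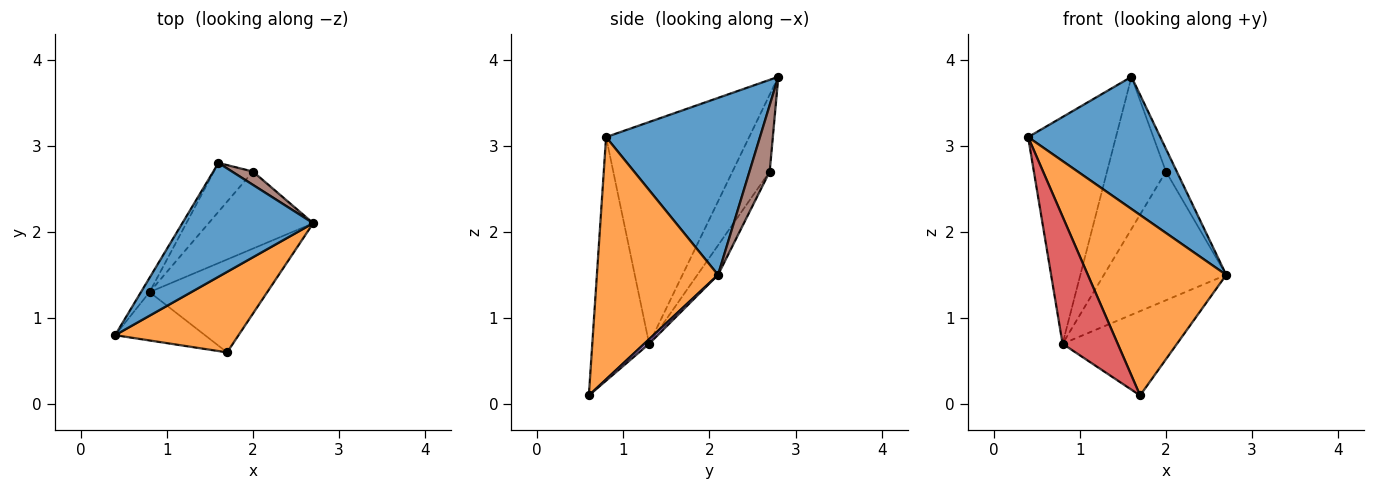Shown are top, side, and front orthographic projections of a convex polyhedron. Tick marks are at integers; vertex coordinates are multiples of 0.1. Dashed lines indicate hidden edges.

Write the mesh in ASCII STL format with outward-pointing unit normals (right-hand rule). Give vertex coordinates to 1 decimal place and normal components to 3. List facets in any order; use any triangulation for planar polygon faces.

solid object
 facet normal 0.662 -0.568 0.489
  outer loop
   vertex 1.6 2.8 3.8
   vertex 0.4 0.8 3.1
   vertex 2.7 2.1 1.5
  endloop
 endfacet
 facet normal 0.624 -0.713 0.318
  outer loop
   vertex 1.7 0.6 0.1
   vertex 2.7 2.1 1.5
   vertex 0.4 0.8 3.1
  endloop
 endfacet
 facet normal -0.852 0.523 -0.033
  outer loop
   vertex 0.8 1.3 0.7
   vertex 0.4 0.8 3.1
   vertex 1.6 2.8 3.8
  endloop
 endfacet
 facet normal -0.694 -0.673 -0.256
  outer loop
   vertex 0.8 1.3 0.7
   vertex 1.7 0.6 0.1
   vertex 0.4 0.8 3.1
  endloop
 endfacet
 facet normal 0.029 0.672 -0.740
  outer loop
   vertex 0.8 1.3 0.7
   vertex 2.7 2.1 1.5
   vertex 1.7 0.6 0.1
  endloop
 endfacet
 facet normal 0.849 0.456 0.267
  outer loop
   vertex 2.0 2.7 2.7
   vertex 1.6 2.8 3.8
   vertex 2.7 2.1 1.5
  endloop
 endfacet
 facet normal -0.144 0.849 -0.508
  outer loop
   vertex 2.0 2.7 2.7
   vertex 2.7 2.1 1.5
   vertex 0.8 1.3 0.7
  endloop
 endfacet
 facet normal -0.516 0.816 -0.262
  outer loop
   vertex 2.0 2.7 2.7
   vertex 0.8 1.3 0.7
   vertex 1.6 2.8 3.8
  endloop
 endfacet
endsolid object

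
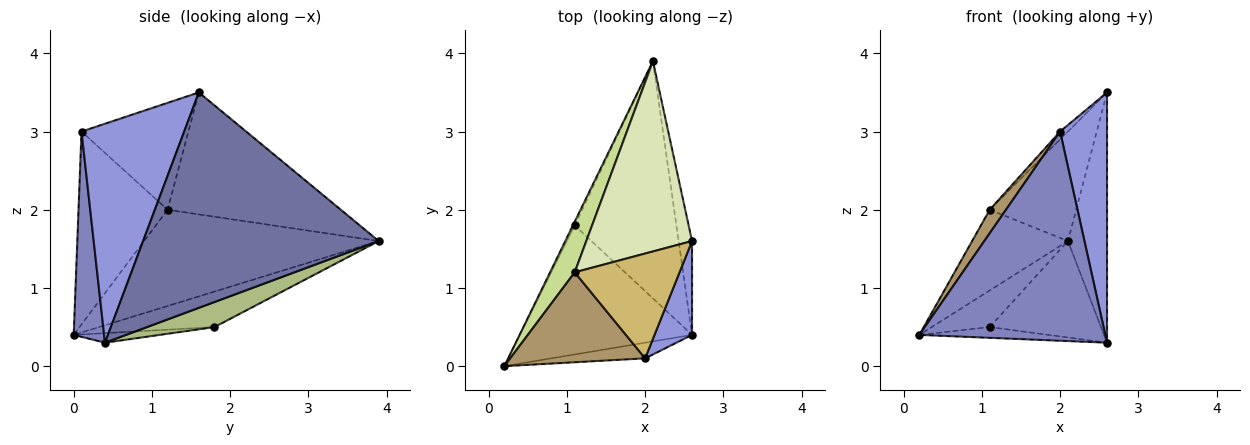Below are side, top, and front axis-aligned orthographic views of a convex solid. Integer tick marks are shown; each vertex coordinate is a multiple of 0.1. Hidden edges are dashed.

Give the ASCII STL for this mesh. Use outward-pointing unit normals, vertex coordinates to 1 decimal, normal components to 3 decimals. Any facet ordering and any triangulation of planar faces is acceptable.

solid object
 facet normal 0.985 0.163 -0.061
  outer loop
   vertex 2.6 1.6 3.5
   vertex 2.6 0.4 0.3
   vertex 2.1 3.9 1.6
  endloop
 endfacet
 facet normal 0.161 -0.984 -0.074
  outer loop
   vertex 2.0 0.1 3.0
   vertex 0.2 0.0 0.4
   vertex 2.6 0.4 0.3
  endloop
 endfacet
 facet normal 0.899 -0.411 0.154
  outer loop
   vertex 2.0 0.1 3.0
   vertex 2.6 0.4 0.3
   vertex 2.6 1.6 3.5
  endloop
 endfacet
 facet normal -0.055 0.083 -0.995
  outer loop
   vertex 1.1 1.8 0.5
   vertex 2.6 0.4 0.3
   vertex 0.2 0.0 0.4
  endloop
 endfacet
 facet normal -0.892 0.449 -0.045
  outer loop
   vertex 1.1 1.8 0.5
   vertex 0.2 0.0 0.4
   vertex 2.1 3.9 1.6
  endloop
 endfacet
 facet normal 0.222 0.367 -0.903
  outer loop
   vertex 1.1 1.8 0.5
   vertex 2.1 3.9 1.6
   vertex 2.6 0.4 0.3
  endloop
 endfacet
 facet normal -0.901 0.368 0.231
  outer loop
   vertex 1.1 1.2 2.0
   vertex 2.1 3.9 1.6
   vertex 0.2 0.0 0.4
  endloop
 endfacet
 facet normal -0.707 0.353 0.613
  outer loop
   vertex 1.1 1.2 2.0
   vertex 2.6 1.6 3.5
   vertex 2.1 3.9 1.6
  endloop
 endfacet
 facet normal -0.810 -0.148 0.567
  outer loop
   vertex 1.1 1.2 2.0
   vertex 0.2 0.0 0.4
   vertex 2.0 0.1 3.0
  endloop
 endfacet
 facet normal -0.713 0.052 0.699
  outer loop
   vertex 1.1 1.2 2.0
   vertex 2.0 0.1 3.0
   vertex 2.6 1.6 3.5
  endloop
 endfacet
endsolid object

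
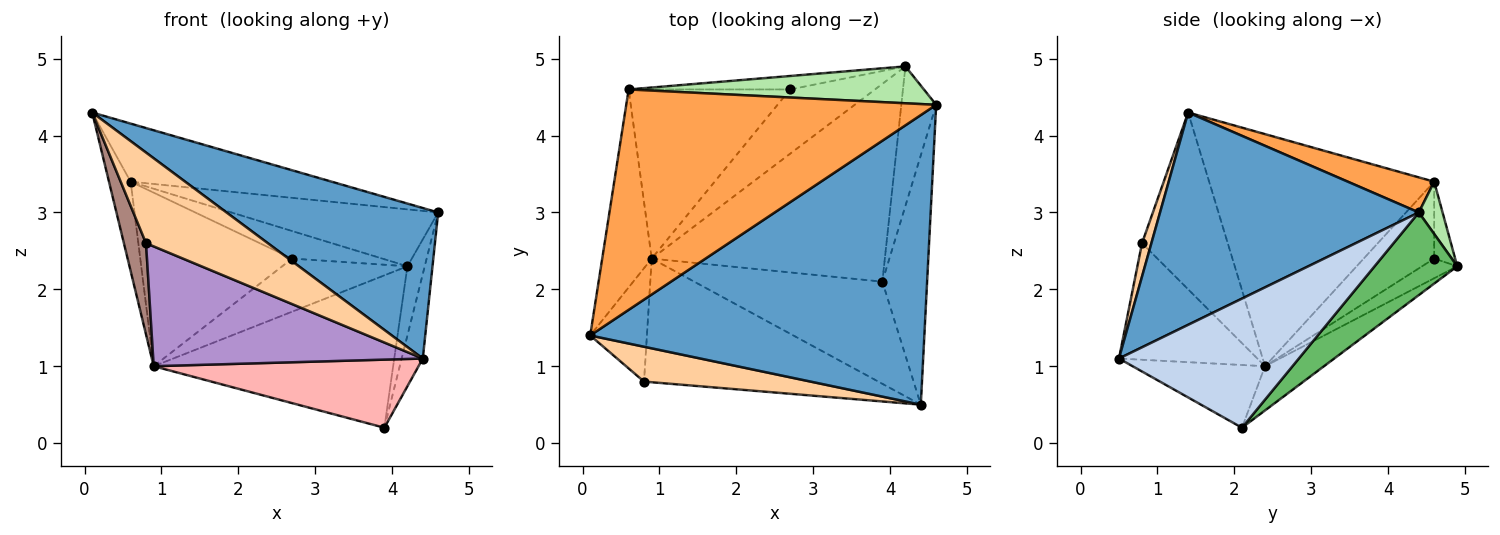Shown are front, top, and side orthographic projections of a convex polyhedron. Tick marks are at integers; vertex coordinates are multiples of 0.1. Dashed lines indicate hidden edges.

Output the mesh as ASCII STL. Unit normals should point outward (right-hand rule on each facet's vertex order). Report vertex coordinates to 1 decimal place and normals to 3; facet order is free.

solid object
 facet normal 0.491 -0.402 0.773
  outer loop
   vertex 4.4 0.5 1.1
   vertex 4.6 4.4 3.0
   vertex 0.1 1.4 4.3
  endloop
 endfacet
 facet normal 0.939 0.110 -0.325
  outer loop
   vertex 3.9 2.1 0.2
   vertex 4.6 4.4 3.0
   vertex 4.4 0.5 1.1
  endloop
 endfacet
 facet normal 0.109 0.253 0.961
  outer loop
   vertex 0.6 4.6 3.4
   vertex 0.1 1.4 4.3
   vertex 4.6 4.4 3.0
  endloop
 endfacet
 facet normal 0.072 -0.931 0.358
  outer loop
   vertex 0.8 0.8 2.6
   vertex 4.4 0.5 1.1
   vertex 0.1 1.4 4.3
  endloop
 endfacet
 facet normal 0.905 0.189 -0.382
  outer loop
   vertex 4.2 4.9 2.3
   vertex 4.6 4.4 3.0
   vertex 3.9 2.1 0.2
  endloop
 endfacet
 facet normal 0.096 0.835 0.542
  outer loop
   vertex 4.2 4.9 2.3
   vertex 0.6 4.6 3.4
   vertex 4.6 4.4 3.0
  endloop
 endfacet
 facet normal -0.149 0.603 -0.783
  outer loop
   vertex 0.9 2.4 1.0
   vertex 4.2 4.9 2.3
   vertex 3.9 2.1 0.2
  endloop
 endfacet
 facet normal -0.267 -0.535 -0.802
  outer loop
   vertex 0.9 2.4 1.0
   vertex 3.9 2.1 0.2
   vertex 4.4 0.5 1.1
  endloop
 endfacet
 facet normal -0.336 -0.655 -0.676
  outer loop
   vertex 0.9 2.4 1.0
   vertex 4.4 0.5 1.1
   vertex 0.8 0.8 2.6
  endloop
 endfacet
 facet normal -0.974 0.094 -0.208
  outer loop
   vertex 0.9 2.4 1.0
   vertex 0.1 1.4 4.3
   vertex 0.6 4.6 3.4
  endloop
 endfacet
 facet normal -0.925 -0.239 -0.297
  outer loop
   vertex 0.9 2.4 1.0
   vertex 0.8 0.8 2.6
   vertex 0.1 1.4 4.3
  endloop
 endfacet
 facet normal -0.205 0.880 -0.430
  outer loop
   vertex 2.7 4.6 2.4
   vertex 0.6 4.6 3.4
   vertex 4.2 4.9 2.3
  endloop
 endfacet
 facet normal -0.315 0.680 -0.662
  outer loop
   vertex 2.7 4.6 2.4
   vertex 0.9 2.4 1.0
   vertex 0.6 4.6 3.4
  endloop
 endfacet
 facet normal -0.176 0.627 -0.759
  outer loop
   vertex 2.7 4.6 2.4
   vertex 4.2 4.9 2.3
   vertex 0.9 2.4 1.0
  endloop
 endfacet
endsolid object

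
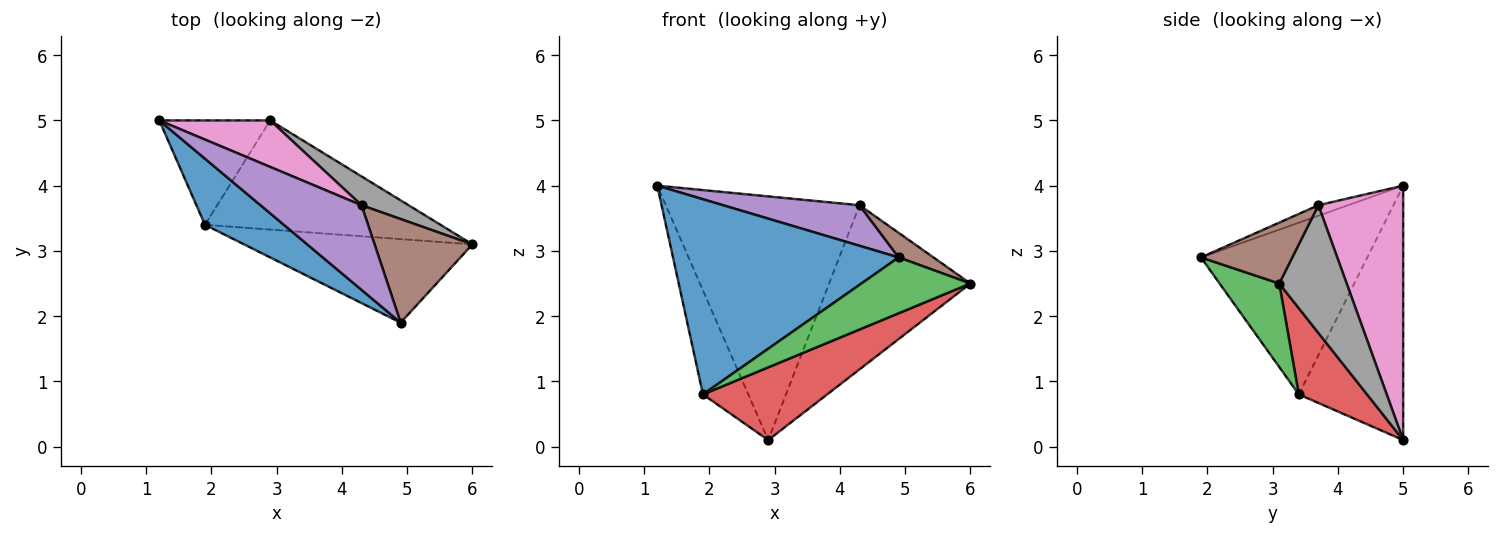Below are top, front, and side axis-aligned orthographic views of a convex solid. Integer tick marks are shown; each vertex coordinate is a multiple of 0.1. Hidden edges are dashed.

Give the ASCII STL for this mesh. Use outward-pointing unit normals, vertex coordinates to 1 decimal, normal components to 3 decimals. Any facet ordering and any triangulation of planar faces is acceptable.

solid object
 facet normal -0.572 -0.777 0.263
  outer loop
   vertex 1.9 3.4 0.8
   vertex 4.9 1.9 2.9
   vertex 1.2 5.0 4.0
  endloop
 endfacet
 facet normal -0.852 0.370 -0.371
  outer loop
   vertex 1.9 3.4 0.8
   vertex 1.2 5.0 4.0
   vertex 2.9 5.0 0.1
  endloop
 endfacet
 facet normal 0.291 -0.532 -0.795
  outer loop
   vertex 1.9 3.4 0.8
   vertex 6.0 3.1 2.5
   vertex 4.9 1.9 2.9
  endloop
 endfacet
 facet normal 0.291 -0.530 -0.796
  outer loop
   vertex 1.9 3.4 0.8
   vertex 2.9 5.0 0.1
   vertex 6.0 3.1 2.5
  endloop
 endfacet
 facet normal -0.094 -0.430 0.898
  outer loop
   vertex 4.3 3.7 3.7
   vertex 1.2 5.0 4.0
   vertex 4.9 1.9 2.9
  endloop
 endfacet
 facet normal 0.518 -0.197 0.832
  outer loop
   vertex 4.3 3.7 3.7
   vertex 4.9 1.9 2.9
   vertex 6.0 3.1 2.5
  endloop
 endfacet
 facet normal 0.395 0.902 0.172
  outer loop
   vertex 4.3 3.7 3.7
   vertex 2.9 5.0 0.1
   vertex 1.2 5.0 4.0
  endloop
 endfacet
 facet normal 0.425 0.891 0.157
  outer loop
   vertex 4.3 3.7 3.7
   vertex 6.0 3.1 2.5
   vertex 2.9 5.0 0.1
  endloop
 endfacet
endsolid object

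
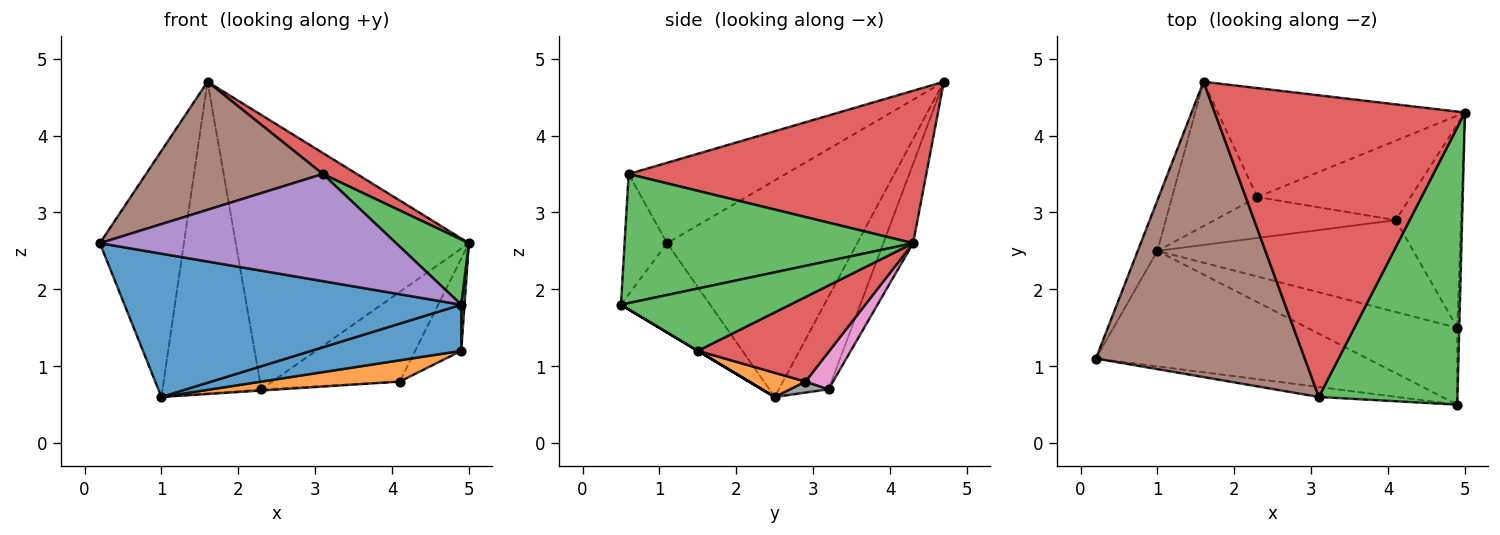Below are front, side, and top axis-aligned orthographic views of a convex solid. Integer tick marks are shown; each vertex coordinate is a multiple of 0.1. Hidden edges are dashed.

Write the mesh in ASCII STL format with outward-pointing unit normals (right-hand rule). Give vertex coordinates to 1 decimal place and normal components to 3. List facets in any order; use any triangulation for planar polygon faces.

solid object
 facet normal -0.202 -0.763 -0.615
  outer loop
   vertex 1.0 2.5 0.6
   vertex 4.9 0.5 1.8
   vertex 0.2 1.1 2.6
  endloop
 endfacet
 facet normal -0.912 0.403 -0.083
  outer loop
   vertex 1.6 4.7 4.7
   vertex 1.0 2.5 0.6
   vertex 0.2 1.1 2.6
  endloop
 endfacet
 facet normal 0.672 -0.170 0.721
  outer loop
   vertex 3.1 0.6 3.5
   vertex 4.9 0.5 1.8
   vertex 5.0 4.3 2.6
  endloop
 endfacet
 facet normal 0.519 -0.059 0.852
  outer loop
   vertex 3.1 0.6 3.5
   vertex 5.0 4.3 2.6
   vertex 1.6 4.7 4.7
  endloop
 endfacet
 facet normal -0.141 -0.986 -0.092
  outer loop
   vertex 3.1 0.6 3.5
   vertex 0.2 1.1 2.6
   vertex 4.9 0.5 1.8
  endloop
 endfacet
 facet normal -0.333 -0.375 0.865
  outer loop
   vertex 3.1 0.6 3.5
   vertex 1.6 4.7 4.7
   vertex 0.2 1.1 2.6
  endloop
 endfacet
 facet normal 0.160 0.739 -0.655
  outer loop
   vertex 2.3 3.2 0.7
   vertex 5.0 4.3 2.6
   vertex 4.1 2.9 0.8
  endloop
 endfacet
 facet normal 0.060 0.030 -0.998
  outer loop
   vertex 2.3 3.2 0.7
   vertex 4.1 2.9 0.8
   vertex 1.0 2.5 0.6
  endloop
 endfacet
 facet normal -0.118 0.923 -0.367
  outer loop
   vertex 2.3 3.2 0.7
   vertex 1.6 4.7 4.7
   vertex 5.0 4.3 2.6
  endloop
 endfacet
 facet normal -0.415 0.826 -0.382
  outer loop
   vertex 2.3 3.2 0.7
   vertex 1.0 2.5 0.6
   vertex 1.6 4.7 4.7
  endloop
 endfacet
 facet normal 0.000 -0.514 -0.857
  outer loop
   vertex 4.9 1.5 1.2
   vertex 4.9 0.5 1.8
   vertex 1.0 2.5 0.6
  endloop
 endfacet
 facet normal 0.092 -0.225 -0.970
  outer loop
   vertex 4.9 1.5 1.2
   vertex 1.0 2.5 0.6
   vertex 4.1 2.9 0.8
  endloop
 endfacet
 facet normal 0.999 -0.019 -0.032
  outer loop
   vertex 4.9 1.5 1.2
   vertex 5.0 4.3 2.6
   vertex 4.9 0.5 1.8
  endloop
 endfacet
 facet normal 0.762 0.267 -0.589
  outer loop
   vertex 4.9 1.5 1.2
   vertex 4.1 2.9 0.8
   vertex 5.0 4.3 2.6
  endloop
 endfacet
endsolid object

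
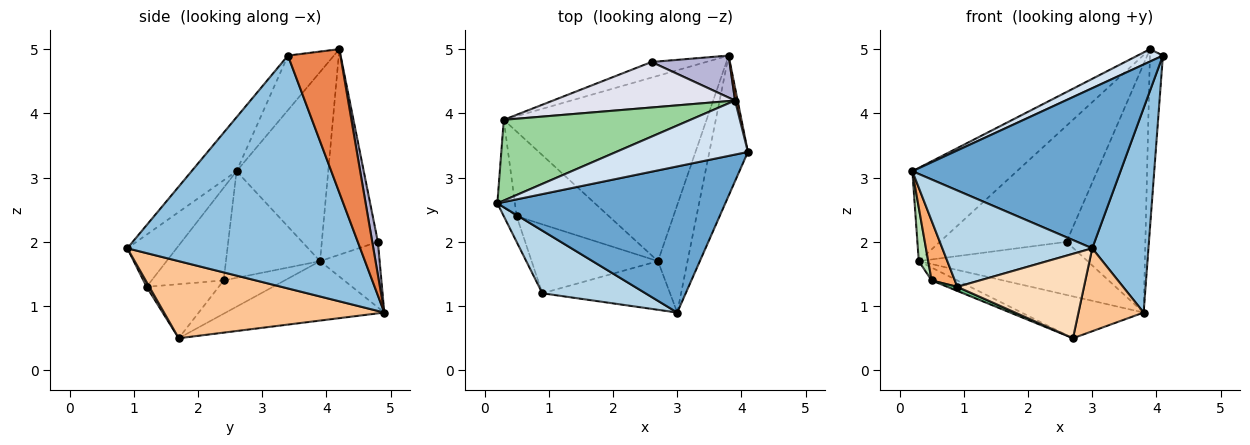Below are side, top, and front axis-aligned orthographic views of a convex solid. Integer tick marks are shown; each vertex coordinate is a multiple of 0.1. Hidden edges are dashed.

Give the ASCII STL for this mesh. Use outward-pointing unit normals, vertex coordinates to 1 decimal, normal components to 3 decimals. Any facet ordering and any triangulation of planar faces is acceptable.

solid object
 facet normal -0.158 -0.729 0.666
  outer loop
   vertex 3.0 0.9 1.9
   vertex 4.1 3.4 4.9
   vertex 0.2 2.6 3.1
  endloop
 endfacet
 facet normal 0.960 -0.232 -0.159
  outer loop
   vertex 3.8 4.9 0.9
   vertex 4.1 3.4 4.9
   vertex 3.0 0.9 1.9
  endloop
 endfacet
 facet normal -0.266 -0.808 0.525
  outer loop
   vertex 0.9 1.2 1.3
   vertex 3.0 0.9 1.9
   vertex 0.2 2.6 3.1
  endloop
 endfacet
 facet normal -0.375 -0.207 0.904
  outer loop
   vertex 3.9 4.2 5.0
   vertex 0.2 2.6 3.1
   vertex 4.1 3.4 4.9
  endloop
 endfacet
 facet normal 0.971 0.240 0.017
  outer loop
   vertex 3.9 4.2 5.0
   vertex 4.1 3.4 4.9
   vertex 3.8 4.9 0.9
  endloop
 endfacet
 facet normal -0.944 -0.304 -0.131
  outer loop
   vertex 0.5 2.4 1.4
   vertex 0.9 1.2 1.3
   vertex 0.2 2.6 3.1
  endloop
 endfacet
 facet normal 0.900 -0.266 -0.345
  outer loop
   vertex 2.7 1.7 0.5
   vertex 3.8 4.9 0.9
   vertex 3.0 0.9 1.9
  endloop
 endfacet
 facet normal 0.019 -0.866 -0.499
  outer loop
   vertex 2.7 1.7 0.5
   vertex 3.0 0.9 1.9
   vertex 0.9 1.2 1.3
  endloop
 endfacet
 facet normal -0.393 -0.054 -0.918
  outer loop
   vertex 2.7 1.7 0.5
   vertex 0.9 1.2 1.3
   vertex 0.5 2.4 1.4
  endloop
 endfacet
 facet normal -0.553 0.630 0.546
  outer loop
   vertex 0.3 3.9 1.7
   vertex 0.2 2.6 3.1
   vertex 3.9 4.2 5.0
  endloop
 endfacet
 facet normal -0.982 -0.099 -0.162
  outer loop
   vertex 0.3 3.9 1.7
   vertex 0.5 2.4 1.4
   vertex 0.2 2.6 3.1
  endloop
 endfacet
 facet normal -0.275 0.212 -0.938
  outer loop
   vertex 0.3 3.9 1.7
   vertex 3.8 4.9 0.9
   vertex 2.7 1.7 0.5
  endloop
 endfacet
 facet normal -0.336 0.141 -0.931
  outer loop
   vertex 0.3 3.9 1.7
   vertex 2.7 1.7 0.5
   vertex 0.5 2.4 1.4
  endloop
 endfacet
 facet normal 0.070 0.984 0.166
  outer loop
   vertex 2.6 4.8 2.0
   vertex 3.9 4.2 5.0
   vertex 3.8 4.9 0.9
  endloop
 endfacet
 facet normal -0.321 0.909 -0.267
  outer loop
   vertex 2.6 4.8 2.0
   vertex 3.8 4.9 0.9
   vertex 0.3 3.9 1.7
  endloop
 endfacet
 facet normal -0.381 0.861 0.337
  outer loop
   vertex 2.6 4.8 2.0
   vertex 0.3 3.9 1.7
   vertex 3.9 4.2 5.0
  endloop
 endfacet
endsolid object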